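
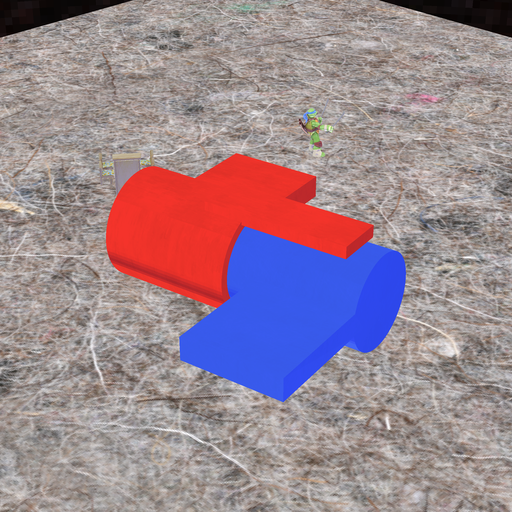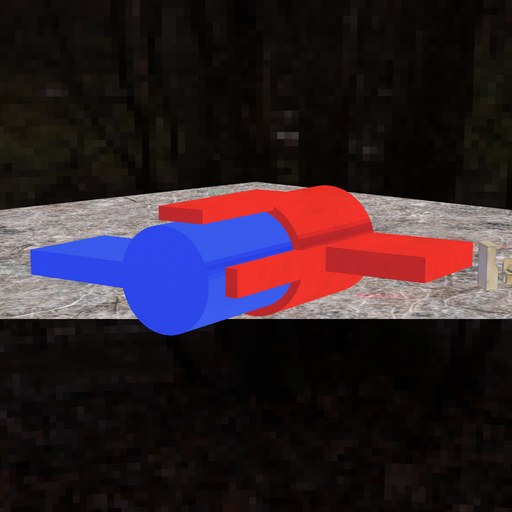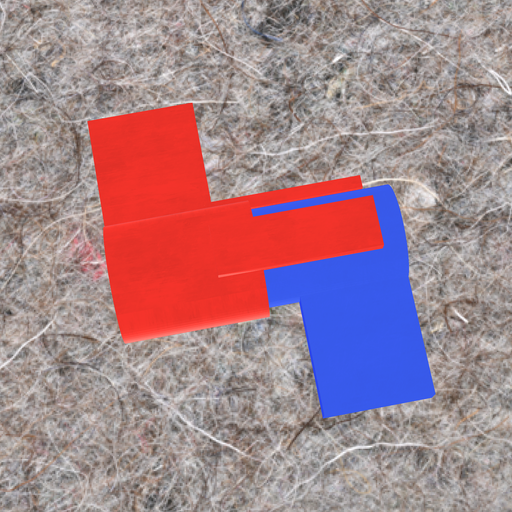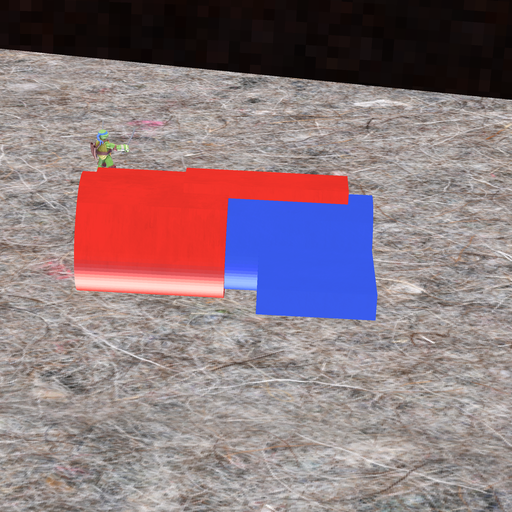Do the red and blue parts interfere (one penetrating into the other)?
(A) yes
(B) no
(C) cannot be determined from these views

(A) yes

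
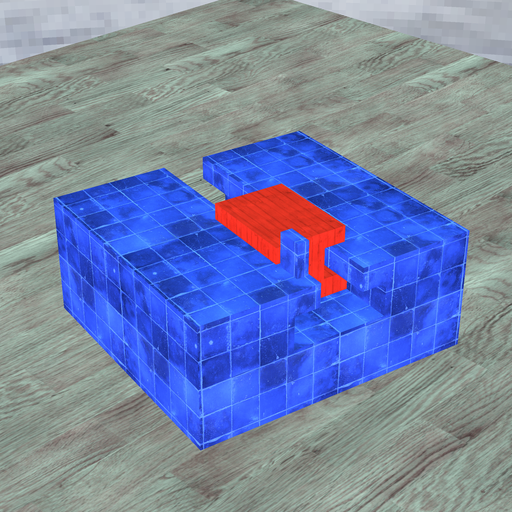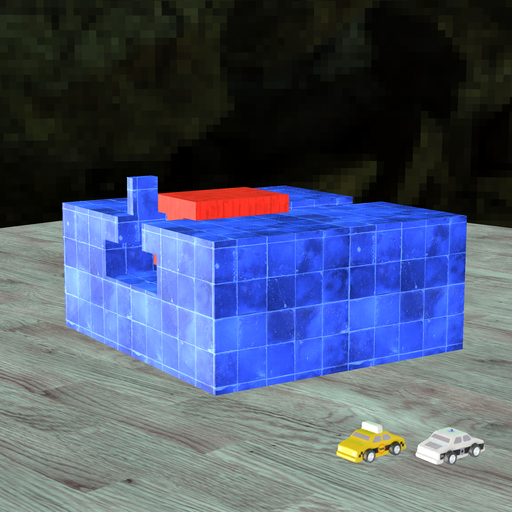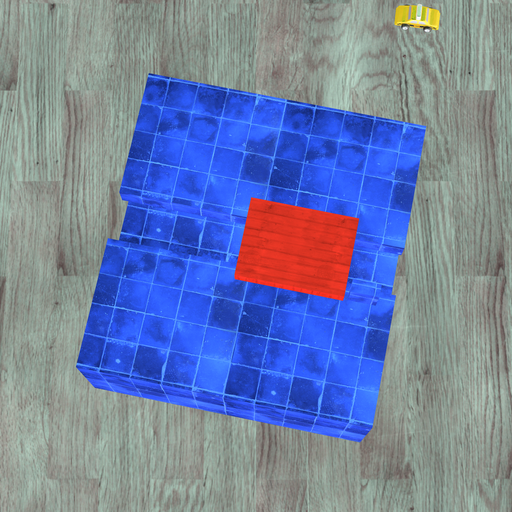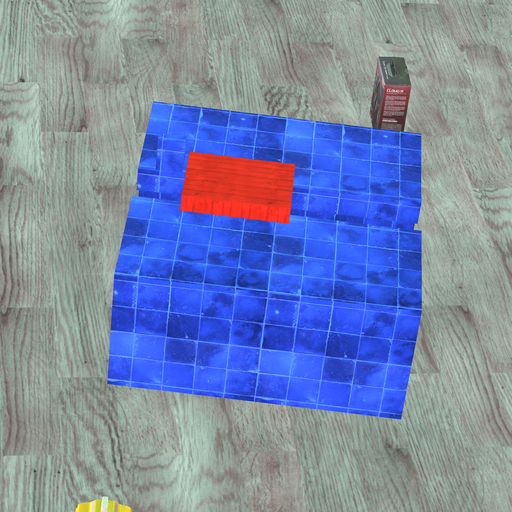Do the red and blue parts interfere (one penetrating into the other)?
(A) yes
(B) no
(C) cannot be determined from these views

(B) no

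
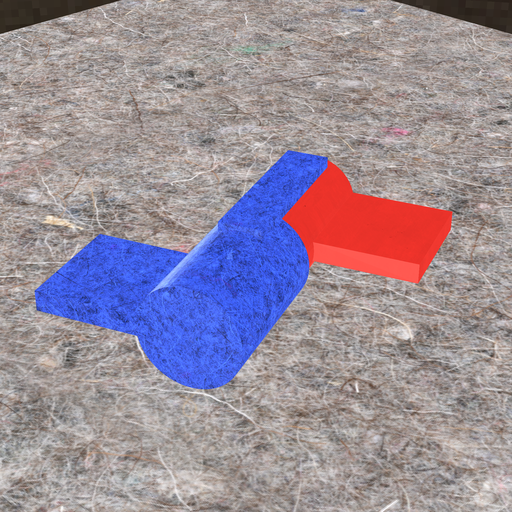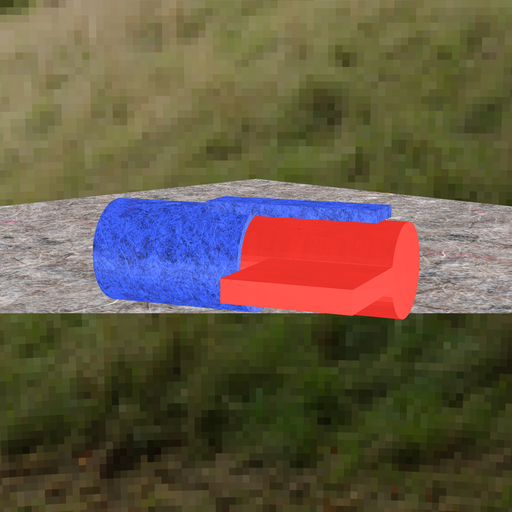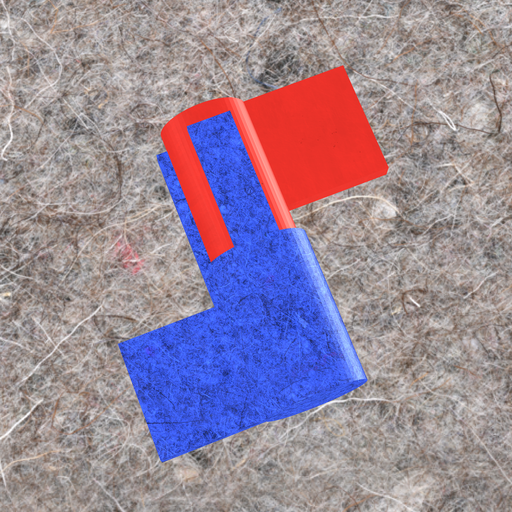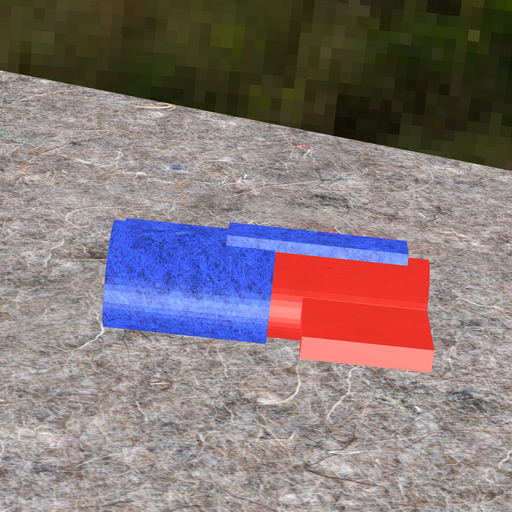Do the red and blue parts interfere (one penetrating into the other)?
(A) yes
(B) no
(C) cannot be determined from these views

(A) yes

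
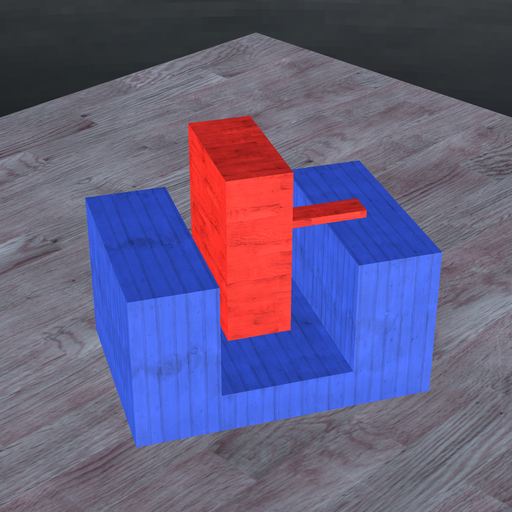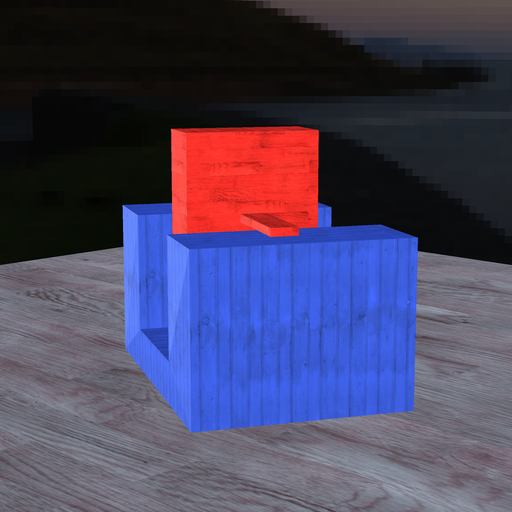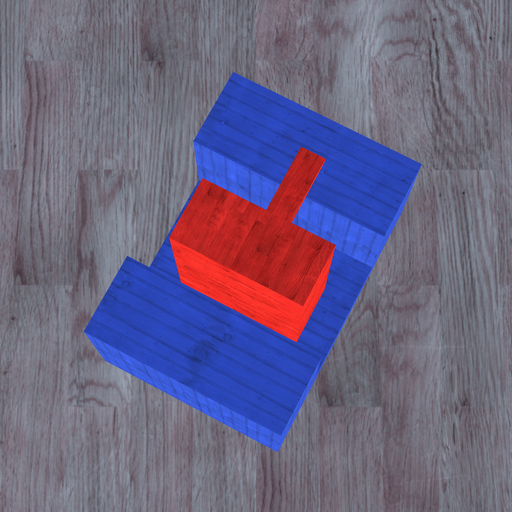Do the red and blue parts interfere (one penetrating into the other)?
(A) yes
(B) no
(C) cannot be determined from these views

(B) no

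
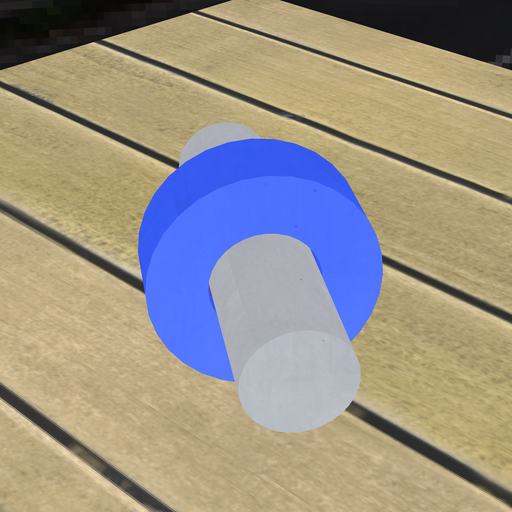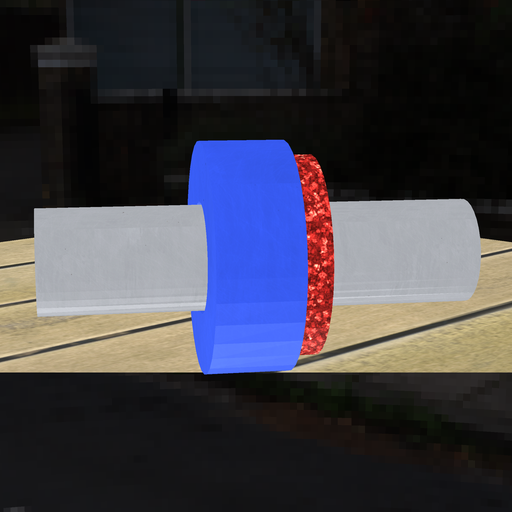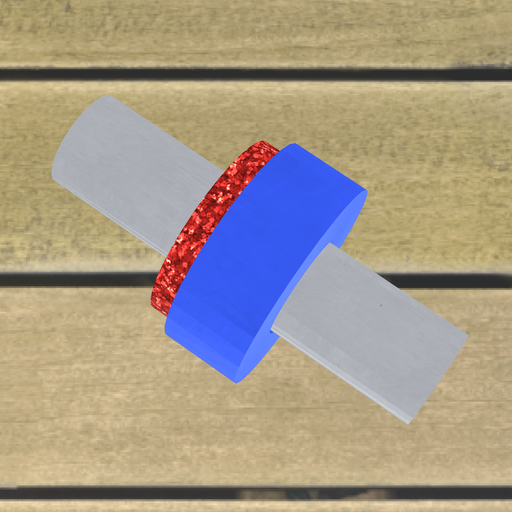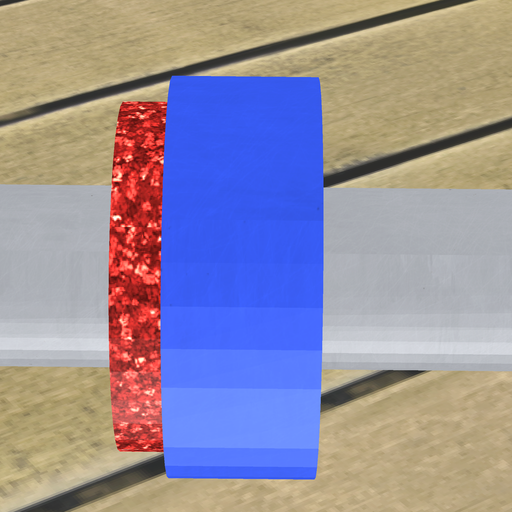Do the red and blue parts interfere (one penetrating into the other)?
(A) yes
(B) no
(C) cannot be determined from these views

(A) yes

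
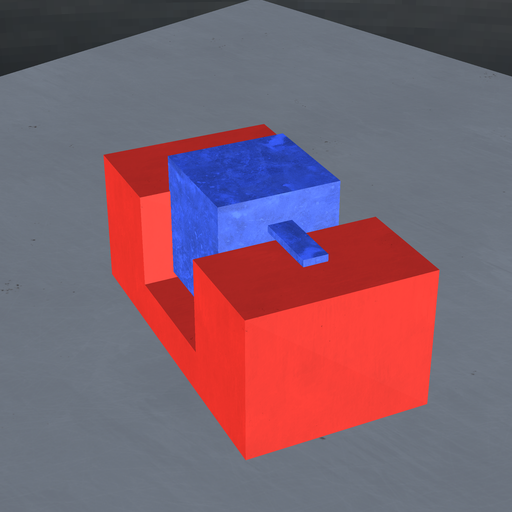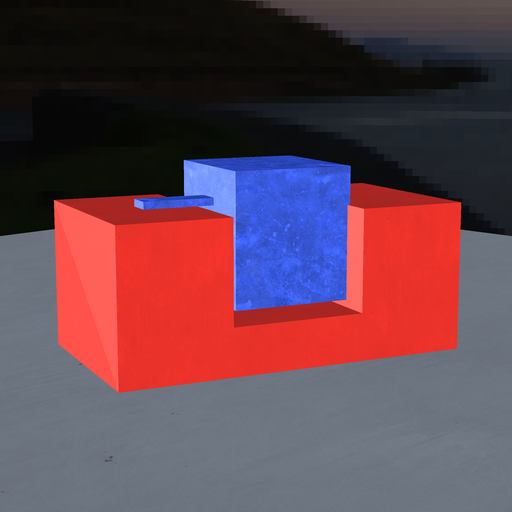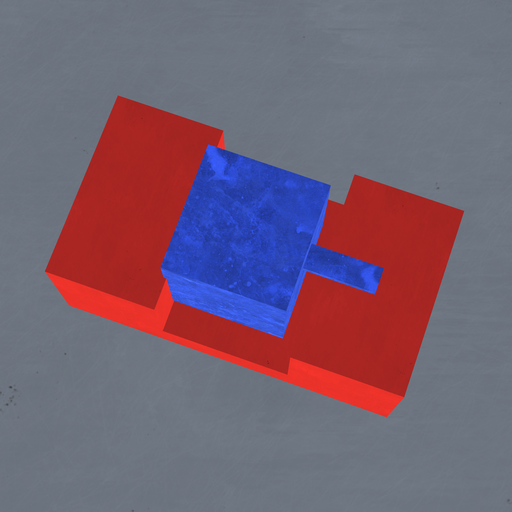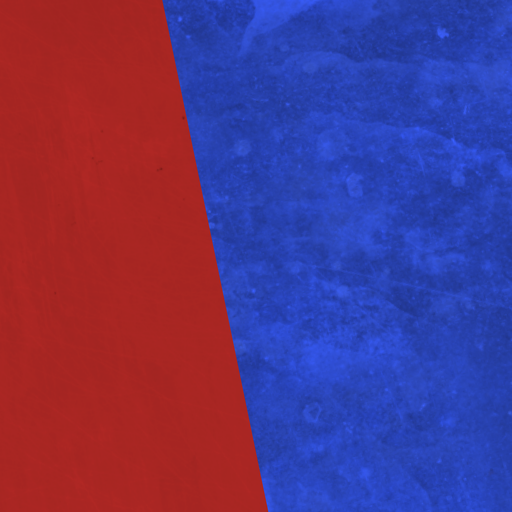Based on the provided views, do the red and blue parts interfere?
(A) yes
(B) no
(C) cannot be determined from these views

(A) yes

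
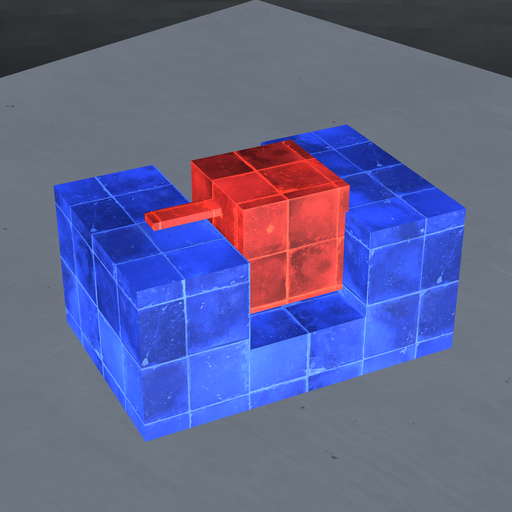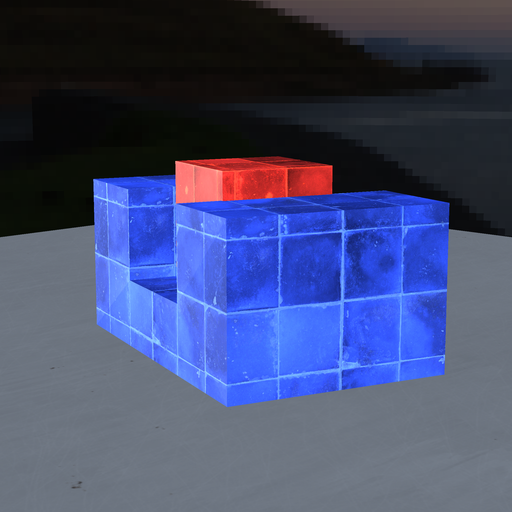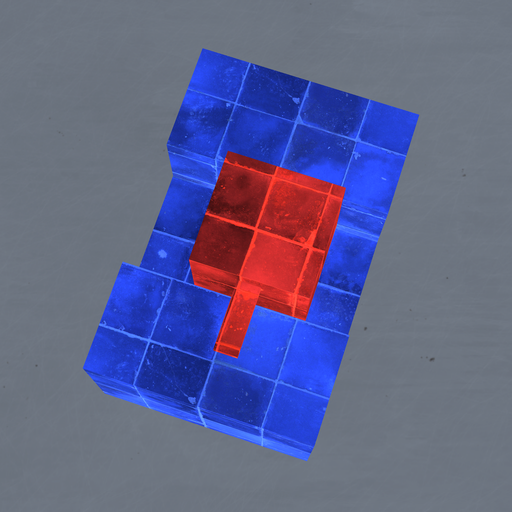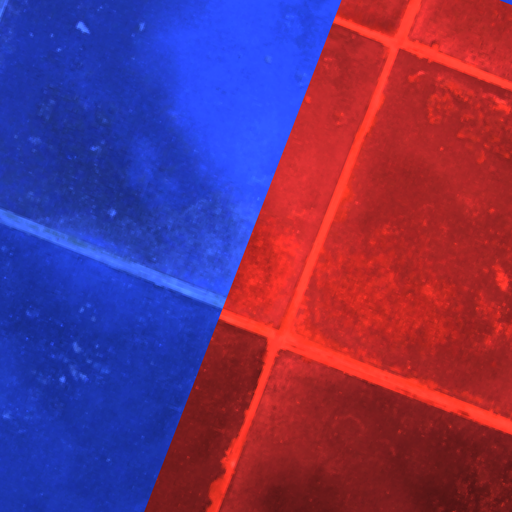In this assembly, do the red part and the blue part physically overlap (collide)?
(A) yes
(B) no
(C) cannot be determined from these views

(A) yes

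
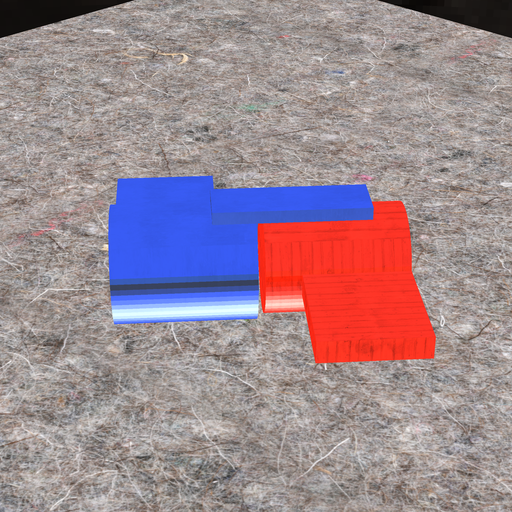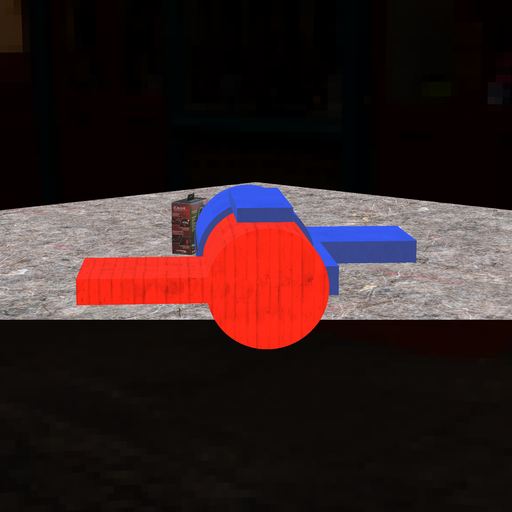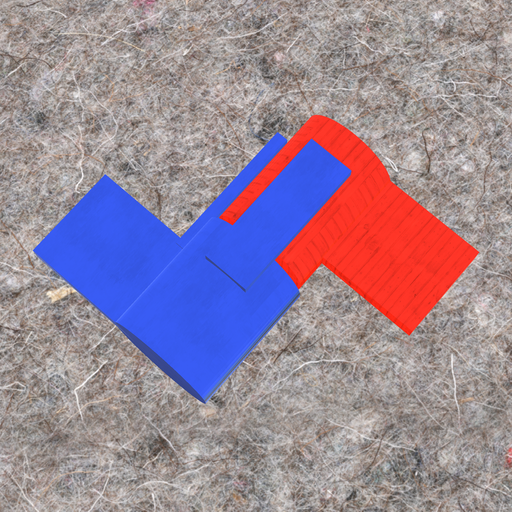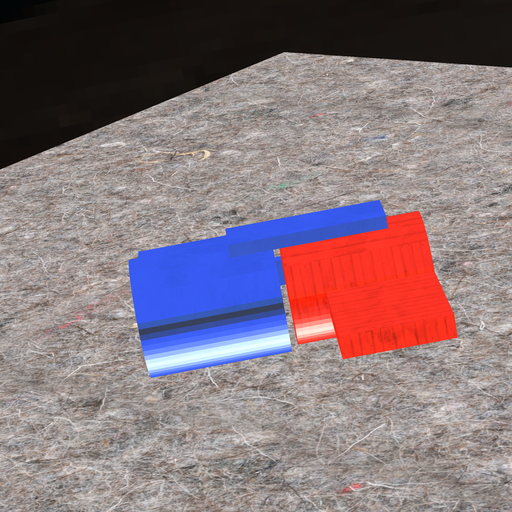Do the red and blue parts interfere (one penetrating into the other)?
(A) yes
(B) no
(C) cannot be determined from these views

(B) no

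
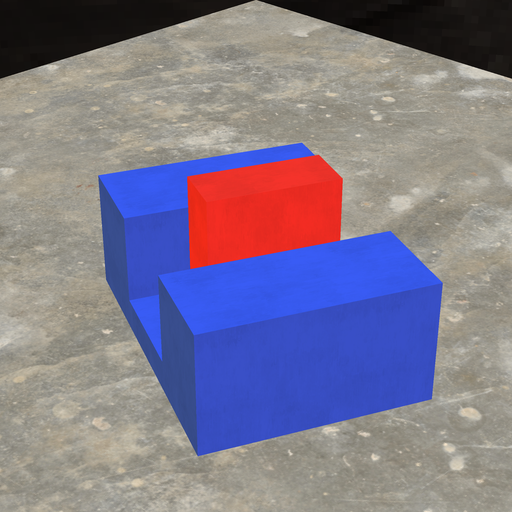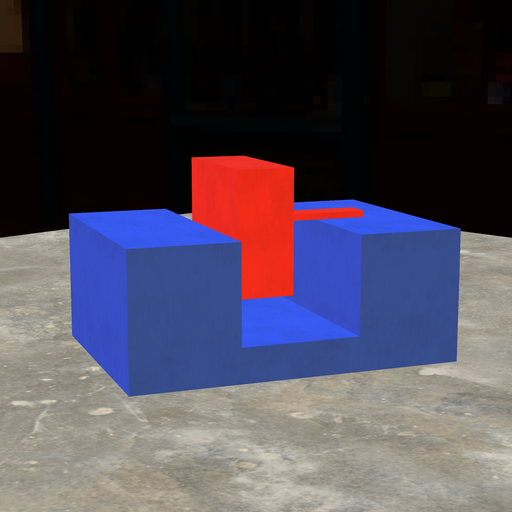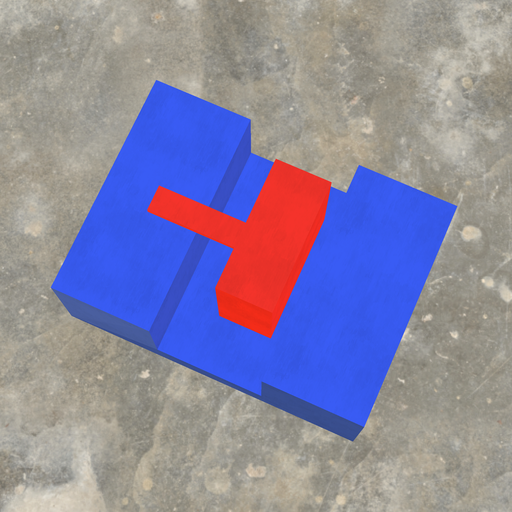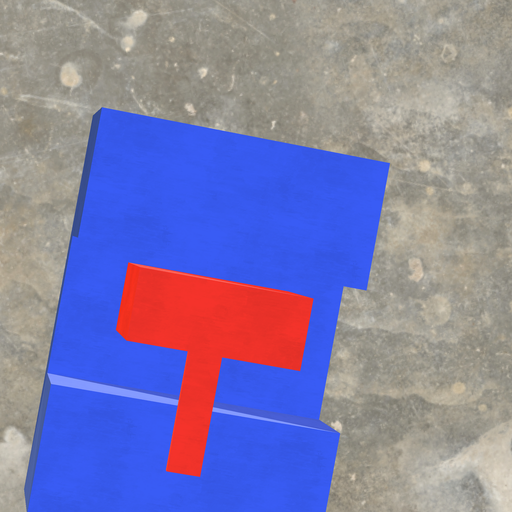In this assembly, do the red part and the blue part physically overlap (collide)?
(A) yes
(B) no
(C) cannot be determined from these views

(B) no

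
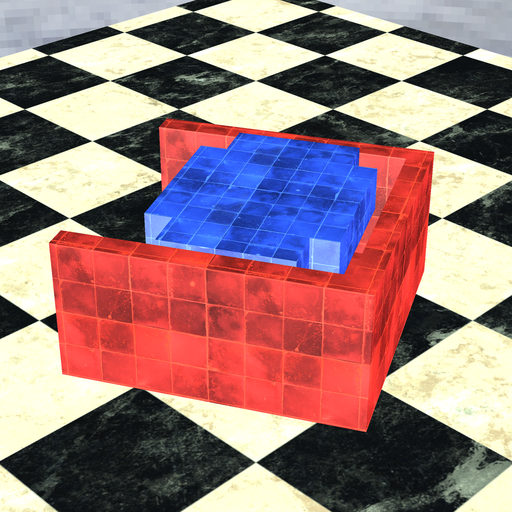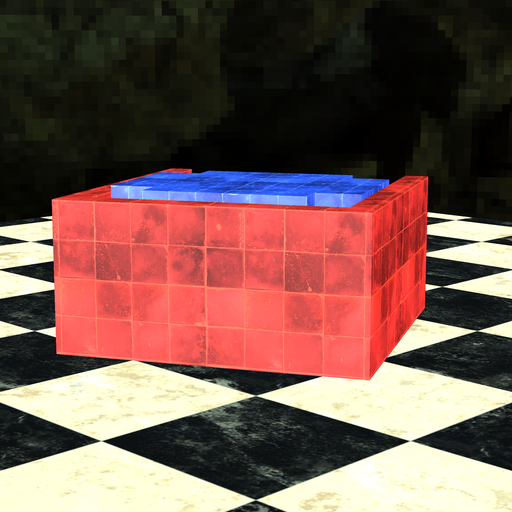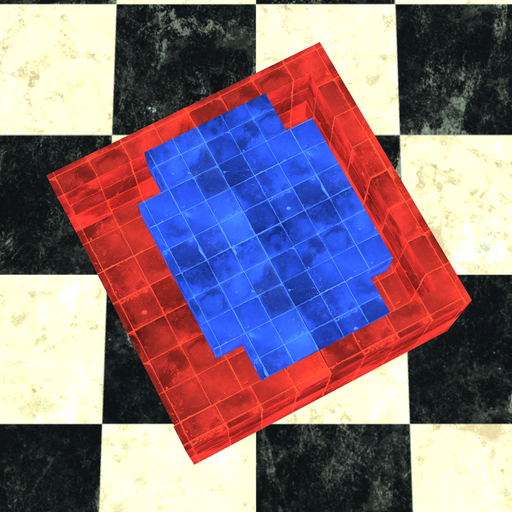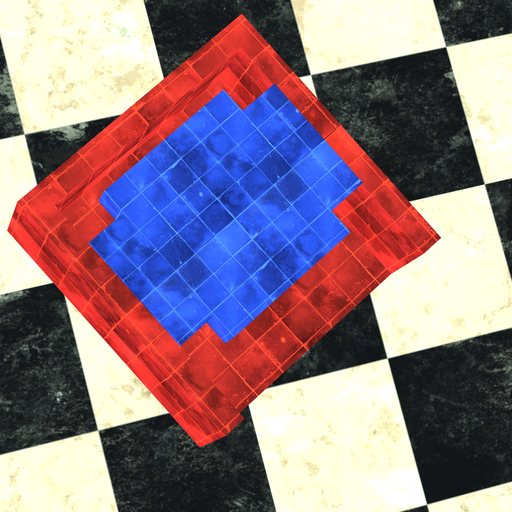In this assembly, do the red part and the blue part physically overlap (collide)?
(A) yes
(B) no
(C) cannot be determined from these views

(B) no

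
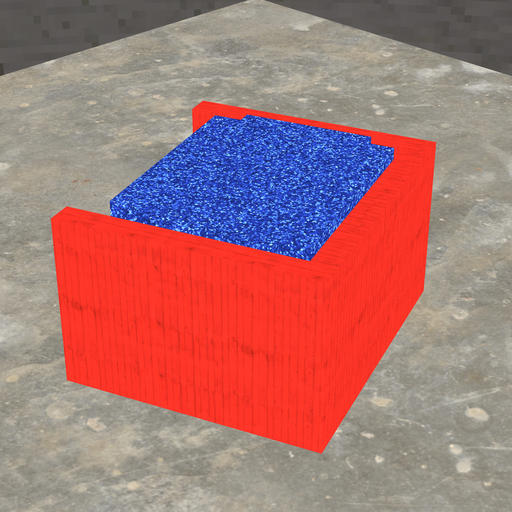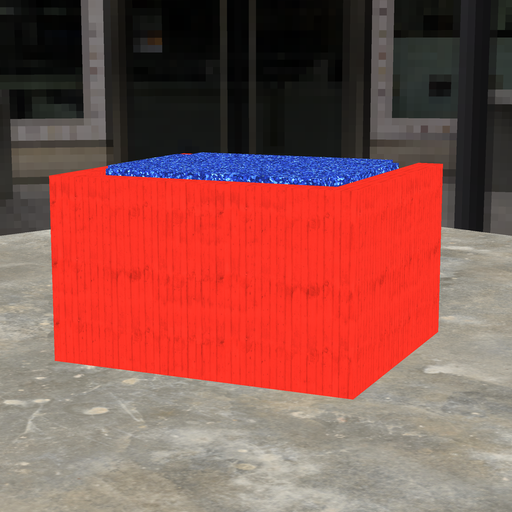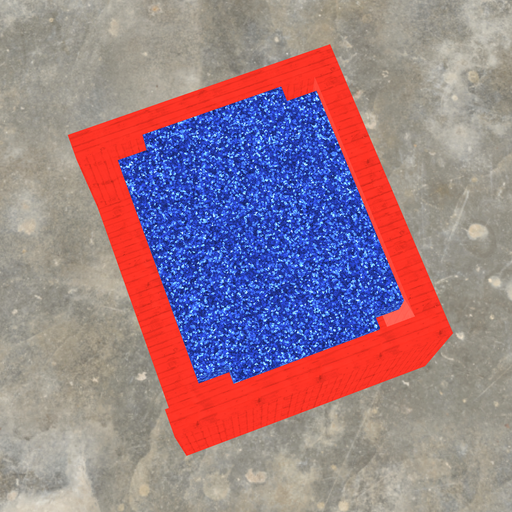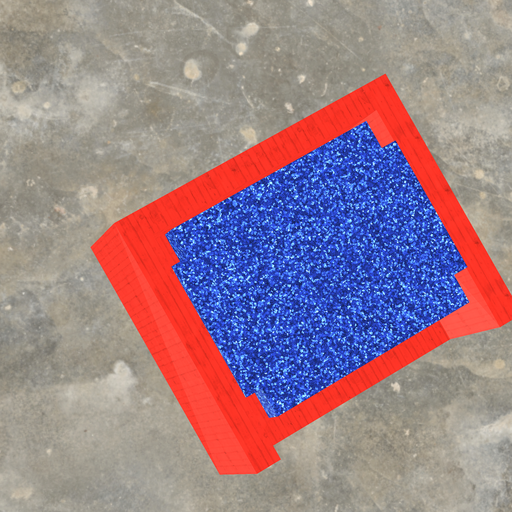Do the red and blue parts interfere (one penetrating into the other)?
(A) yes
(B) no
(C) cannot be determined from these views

(B) no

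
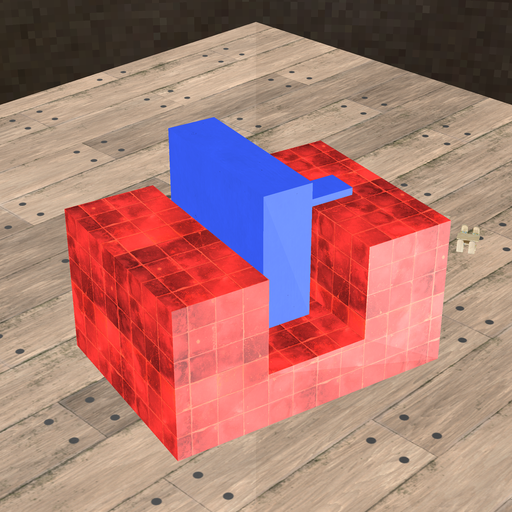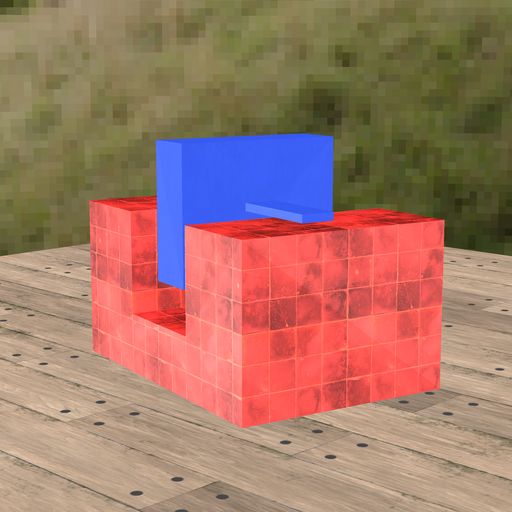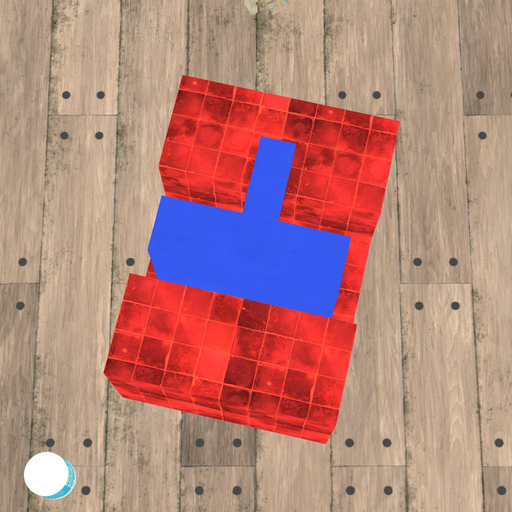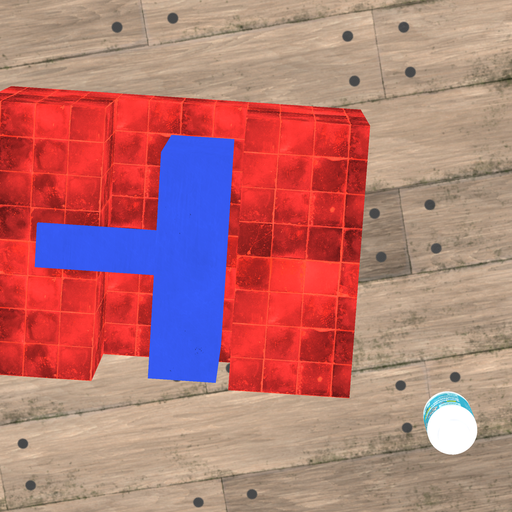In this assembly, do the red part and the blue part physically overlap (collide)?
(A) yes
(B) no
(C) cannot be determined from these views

(B) no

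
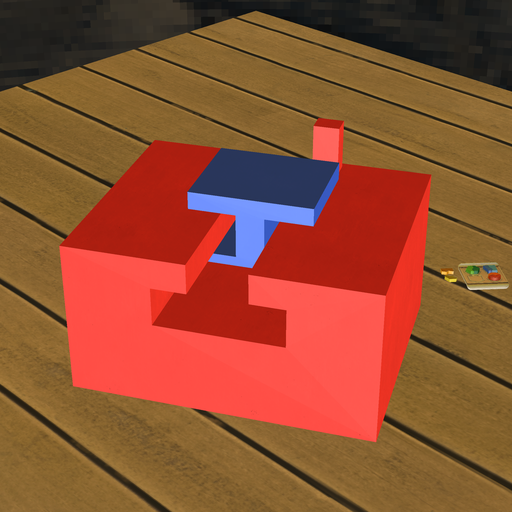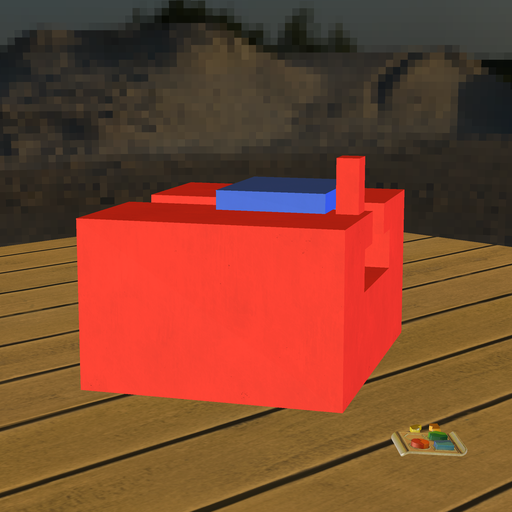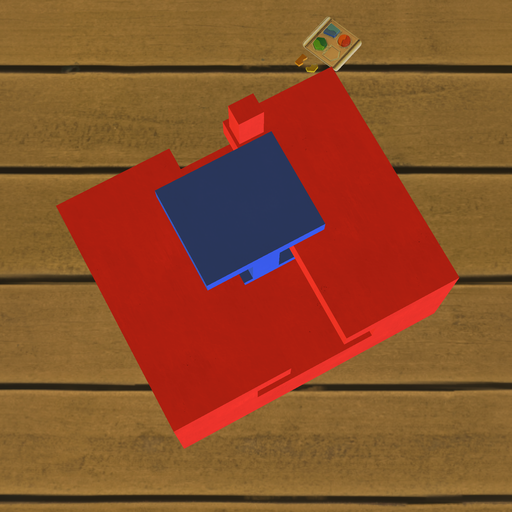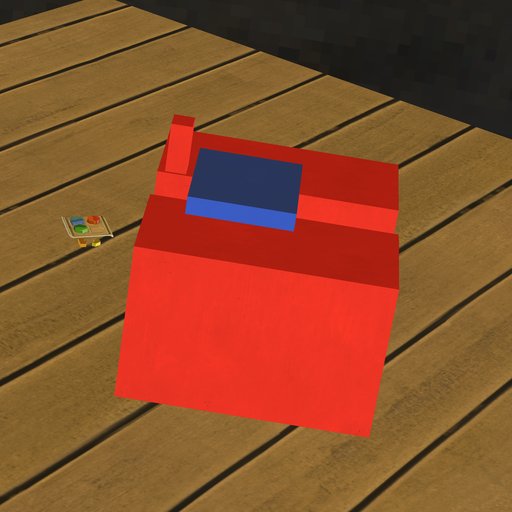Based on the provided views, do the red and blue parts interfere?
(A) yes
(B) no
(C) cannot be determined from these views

(B) no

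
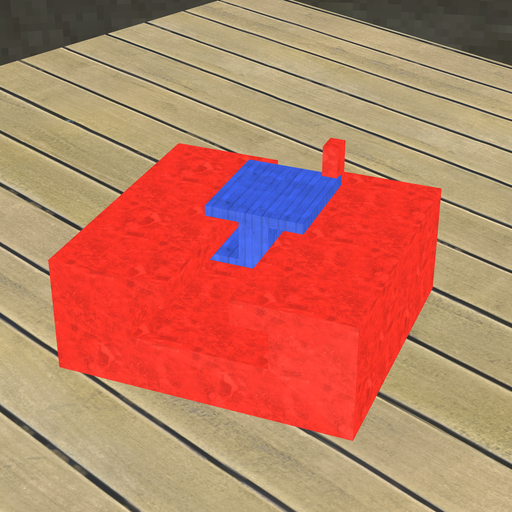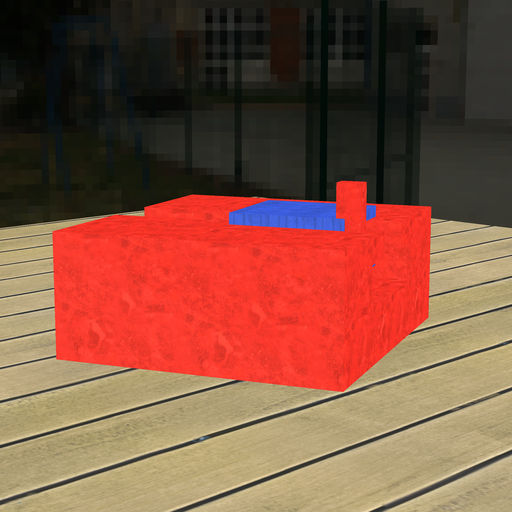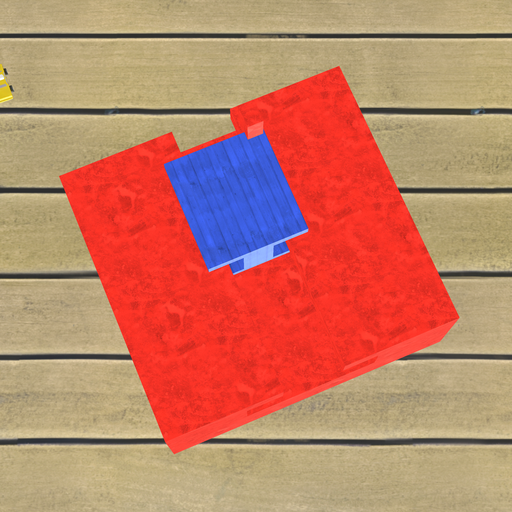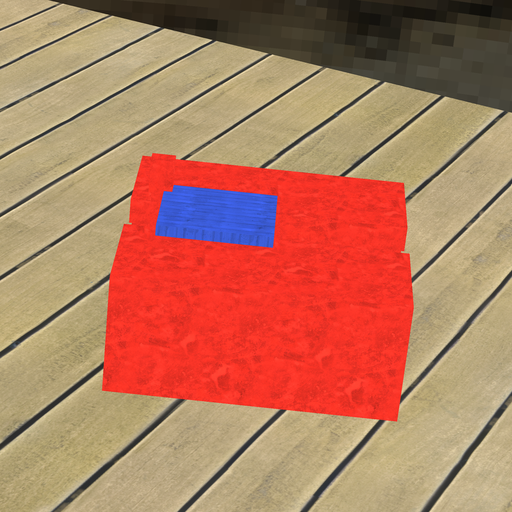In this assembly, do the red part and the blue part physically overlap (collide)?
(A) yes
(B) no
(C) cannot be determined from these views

(A) yes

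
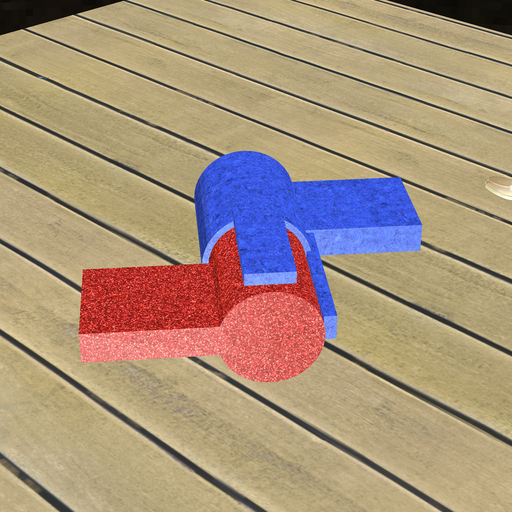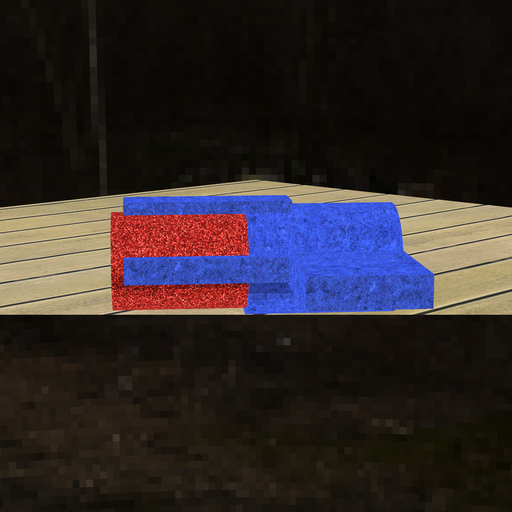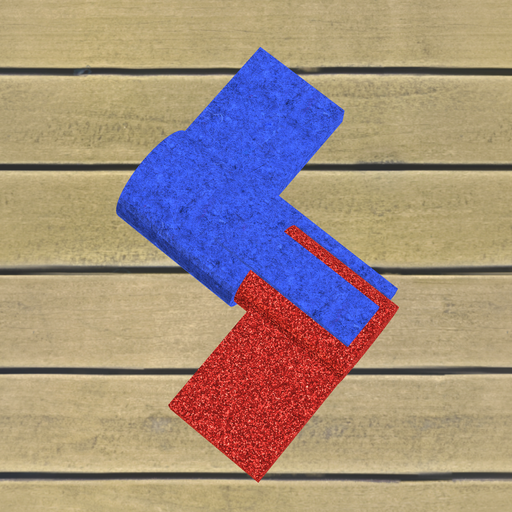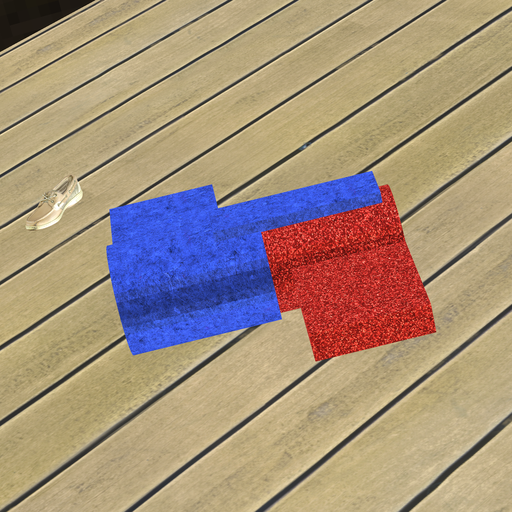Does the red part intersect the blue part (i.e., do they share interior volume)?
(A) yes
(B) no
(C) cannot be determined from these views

(A) yes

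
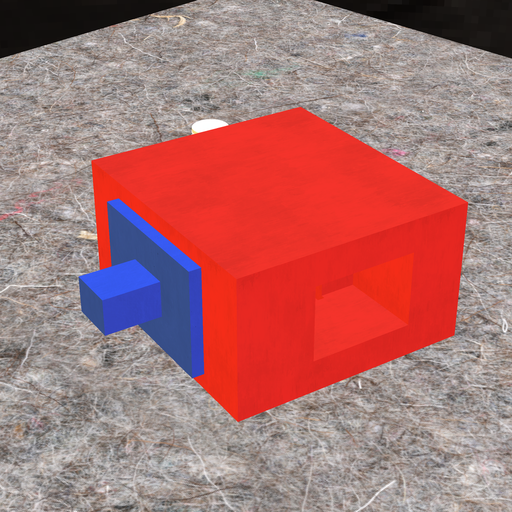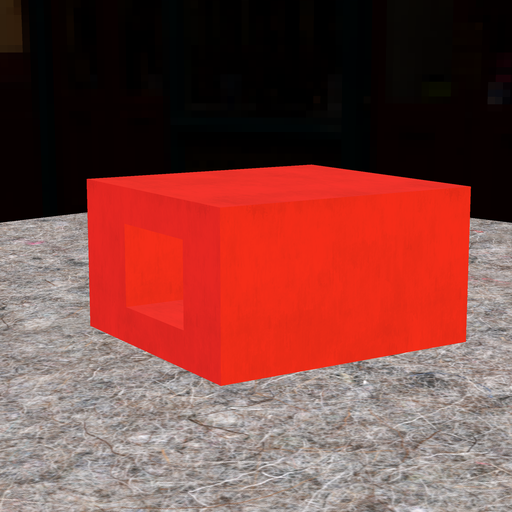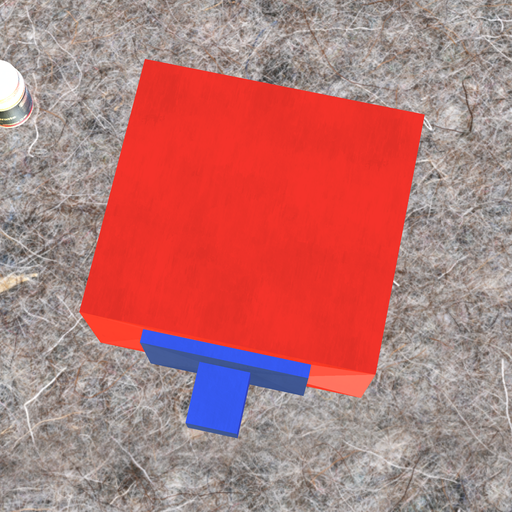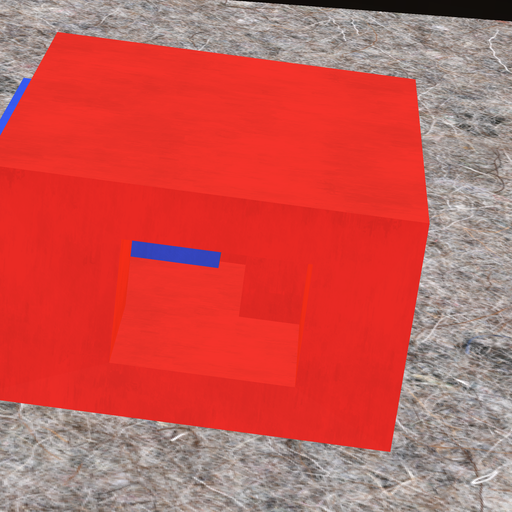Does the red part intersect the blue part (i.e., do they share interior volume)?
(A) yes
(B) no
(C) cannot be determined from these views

(B) no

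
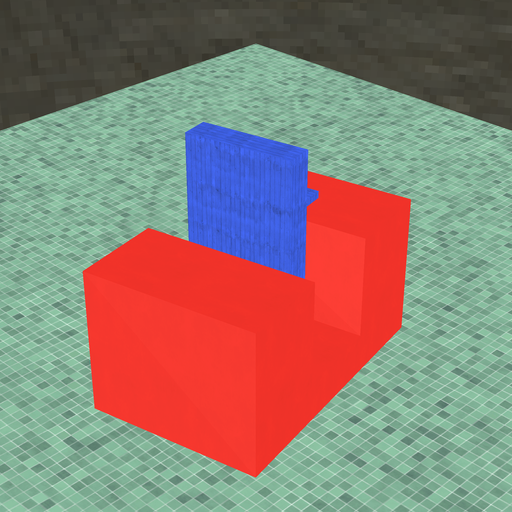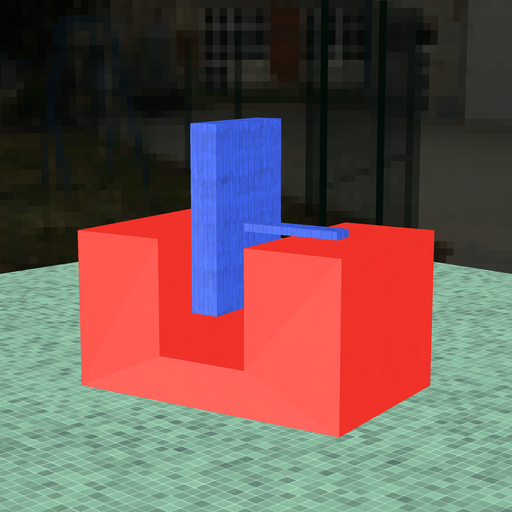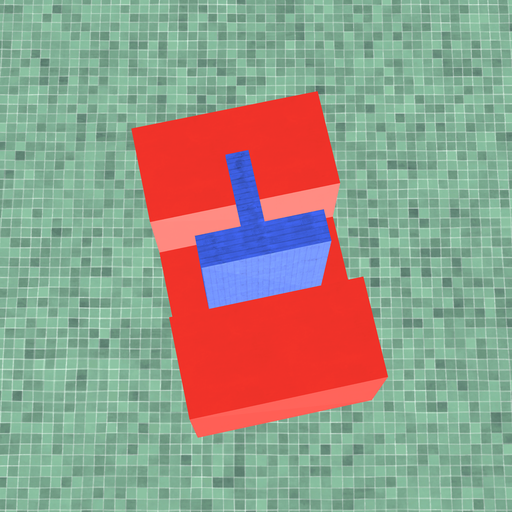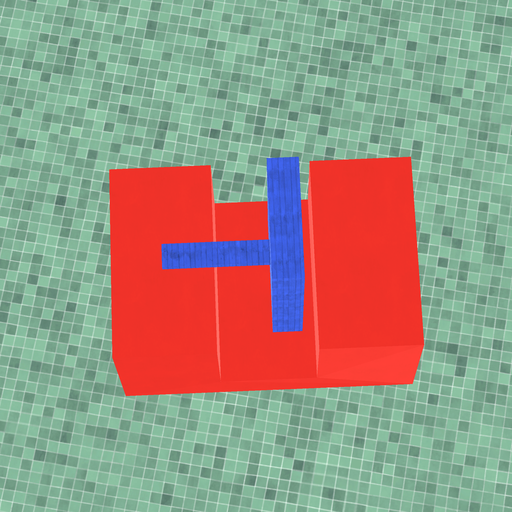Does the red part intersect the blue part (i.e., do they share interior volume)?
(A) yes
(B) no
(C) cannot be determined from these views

(B) no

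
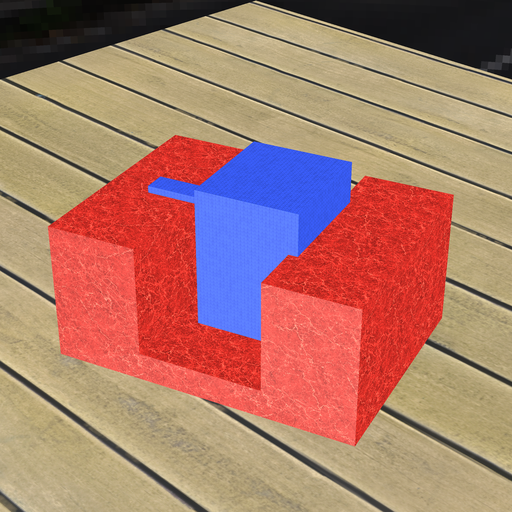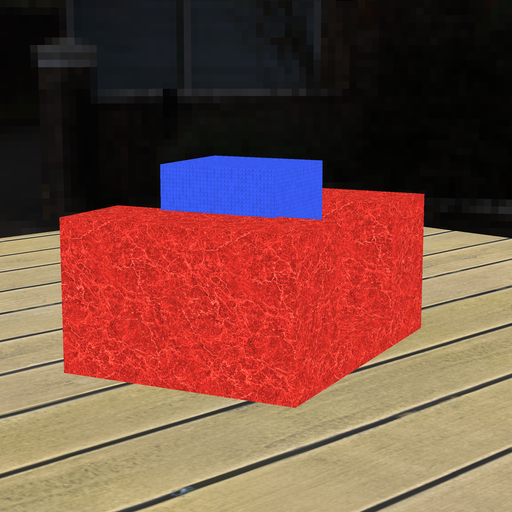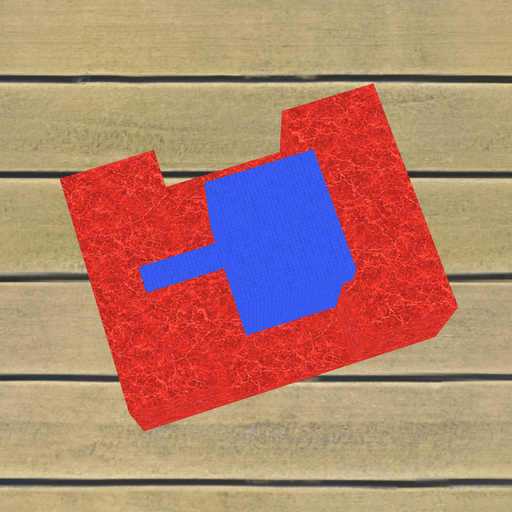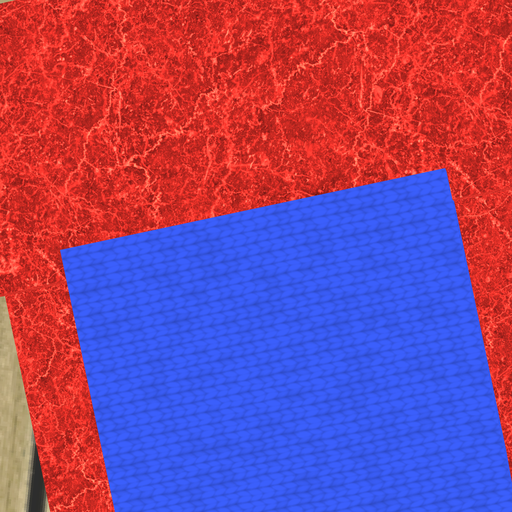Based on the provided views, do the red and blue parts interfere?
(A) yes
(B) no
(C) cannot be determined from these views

(A) yes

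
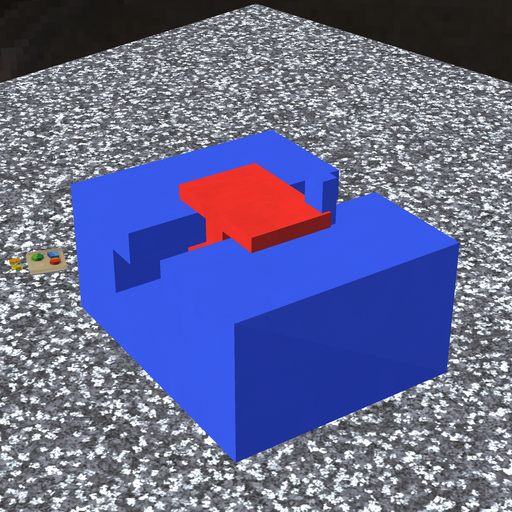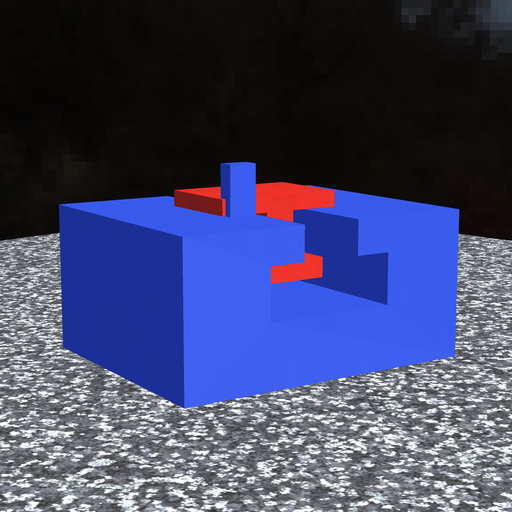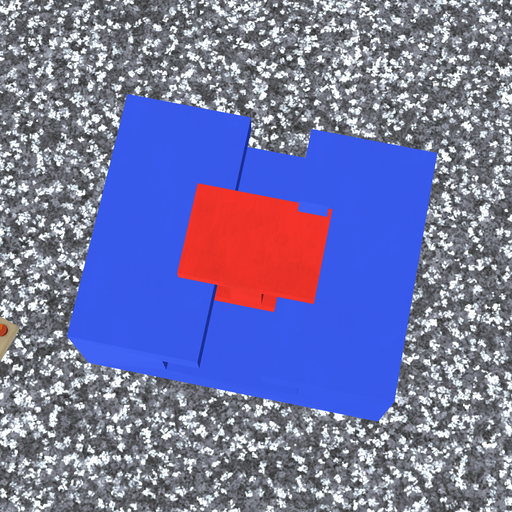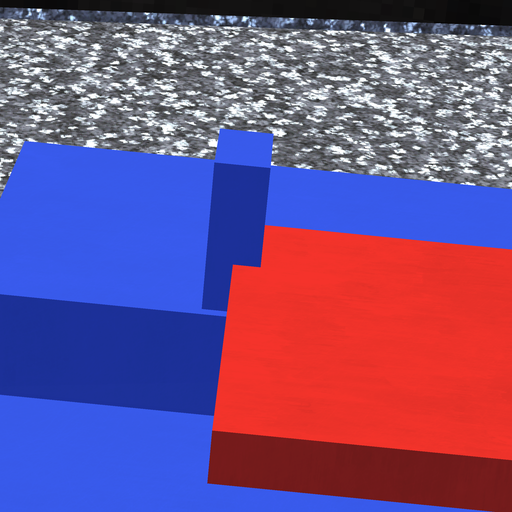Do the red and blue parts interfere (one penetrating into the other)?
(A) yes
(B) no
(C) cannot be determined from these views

(A) yes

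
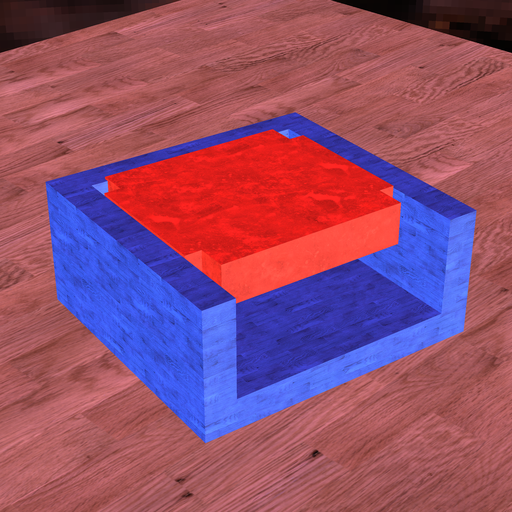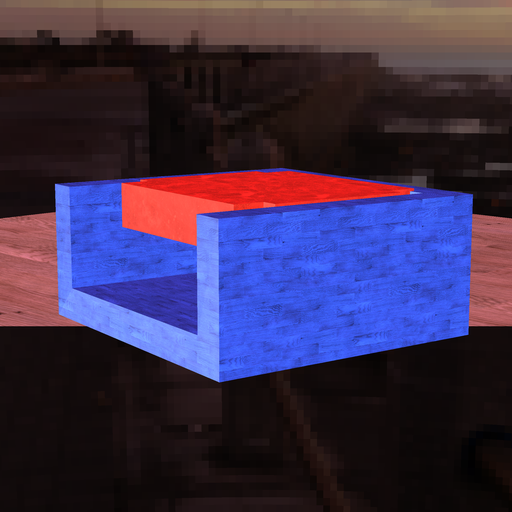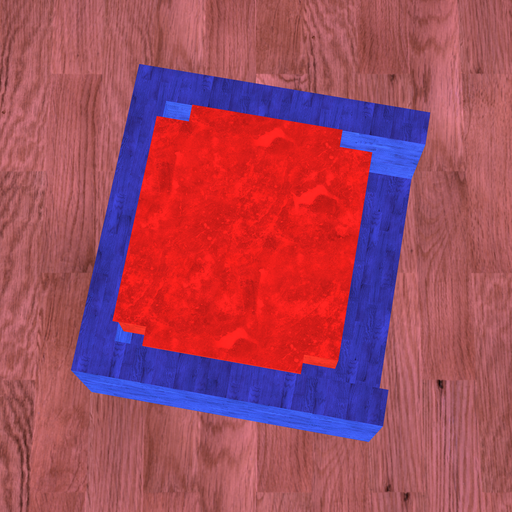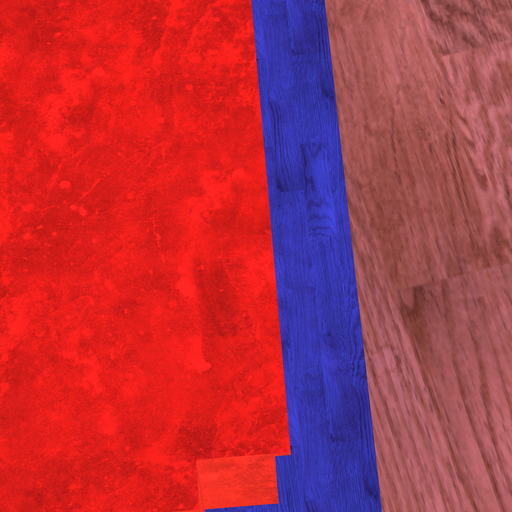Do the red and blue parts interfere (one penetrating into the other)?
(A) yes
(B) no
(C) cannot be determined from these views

(A) yes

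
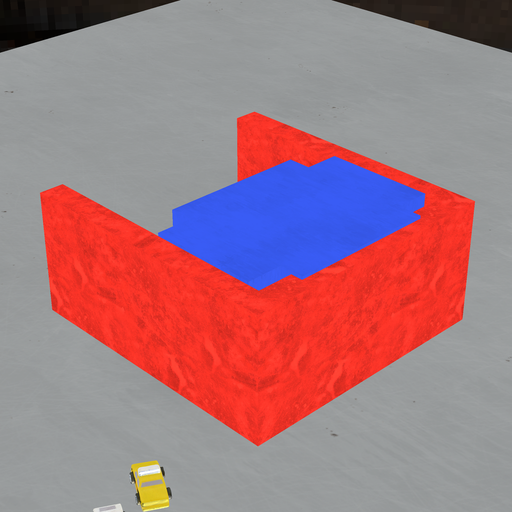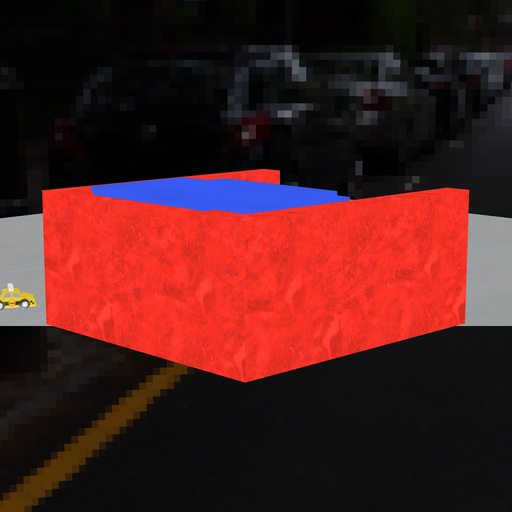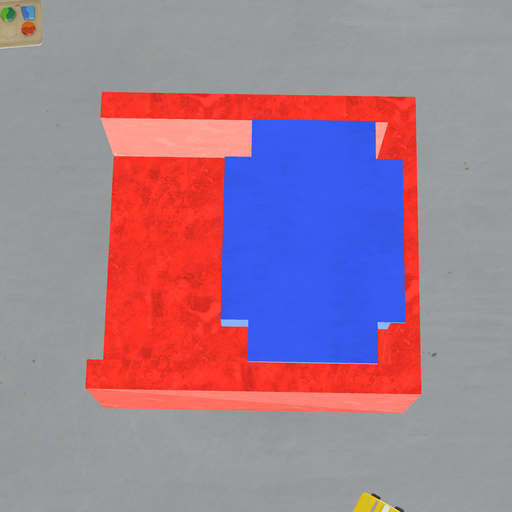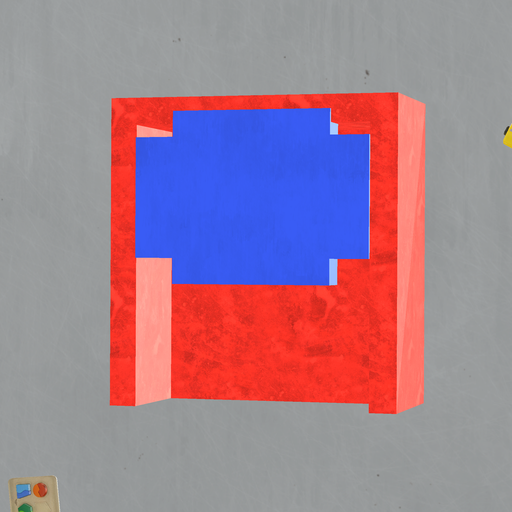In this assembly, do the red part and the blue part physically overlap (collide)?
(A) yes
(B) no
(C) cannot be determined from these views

(A) yes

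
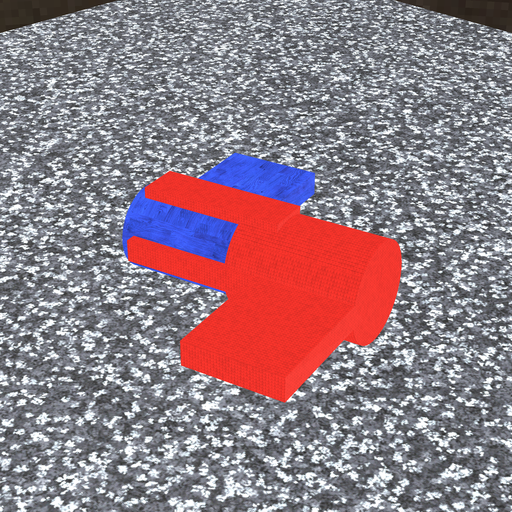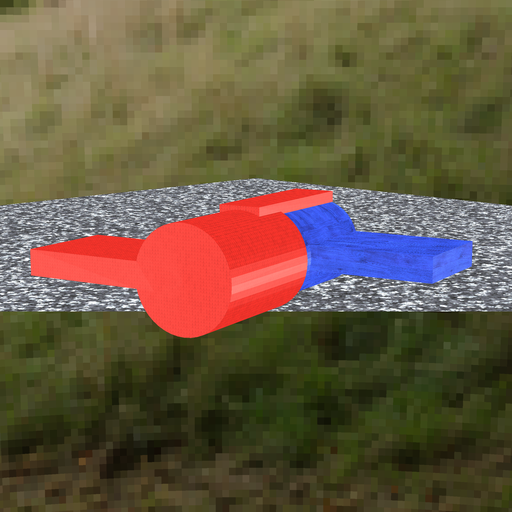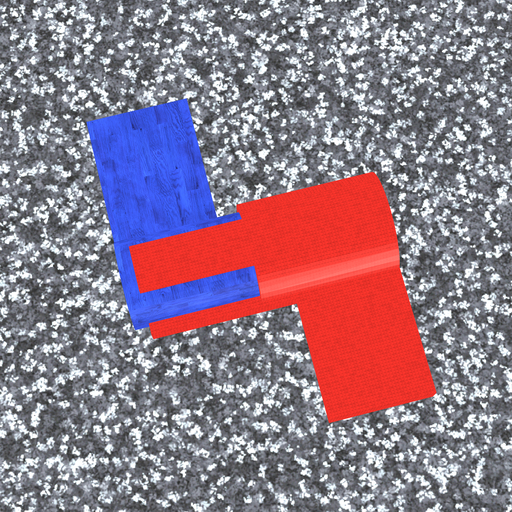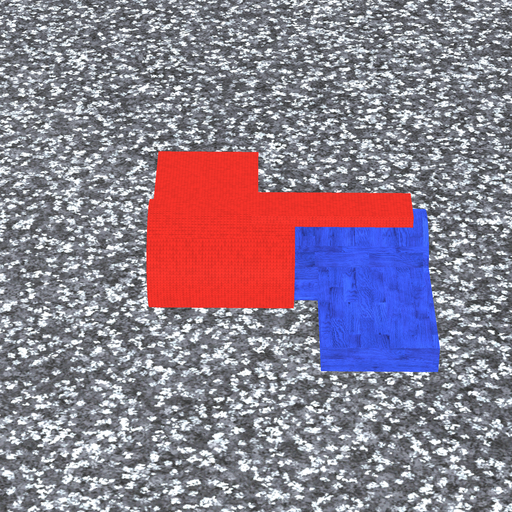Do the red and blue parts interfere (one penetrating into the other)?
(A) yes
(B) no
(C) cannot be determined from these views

(A) yes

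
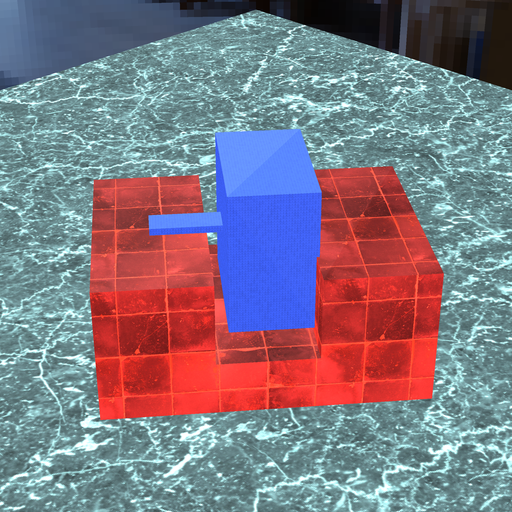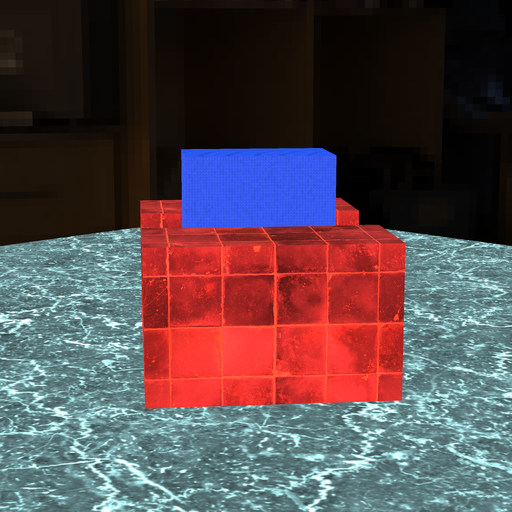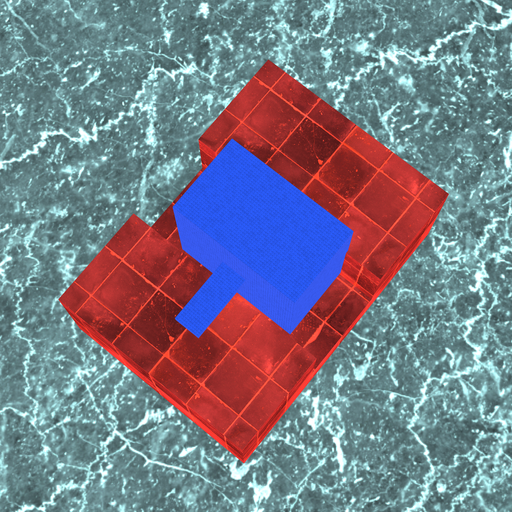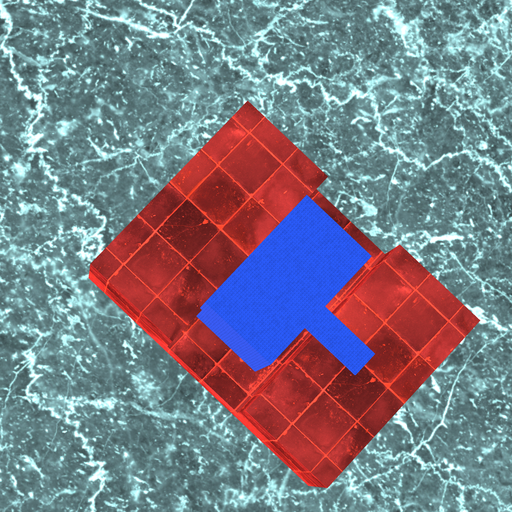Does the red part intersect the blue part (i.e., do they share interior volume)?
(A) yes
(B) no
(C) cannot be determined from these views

(A) yes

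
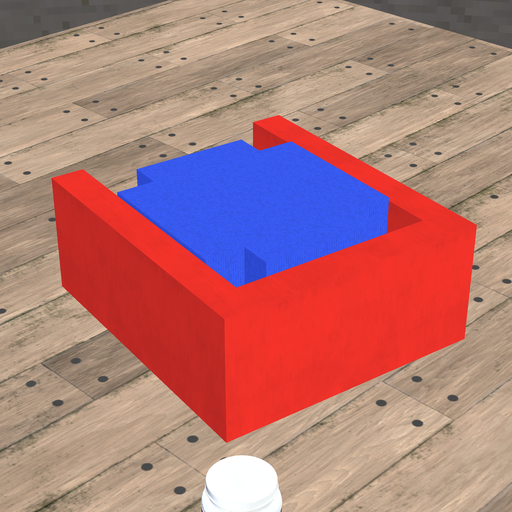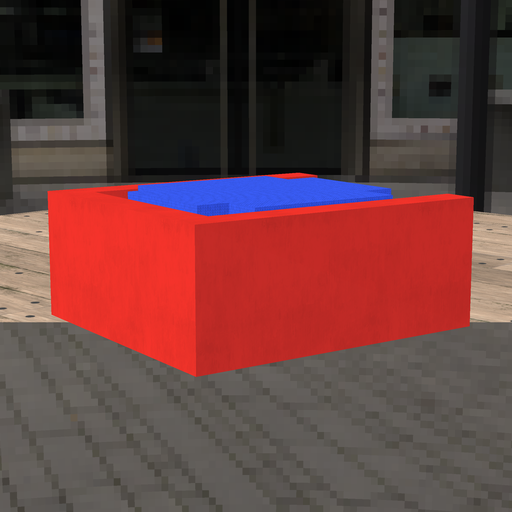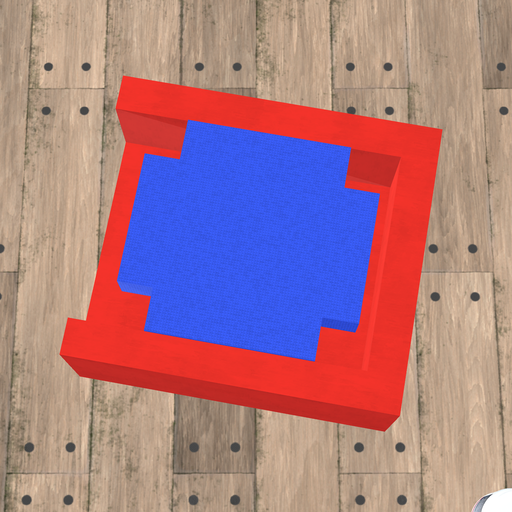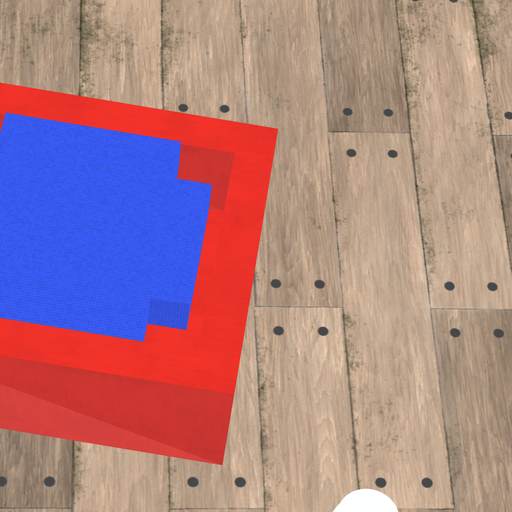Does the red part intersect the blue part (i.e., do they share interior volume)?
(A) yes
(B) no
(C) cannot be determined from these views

(B) no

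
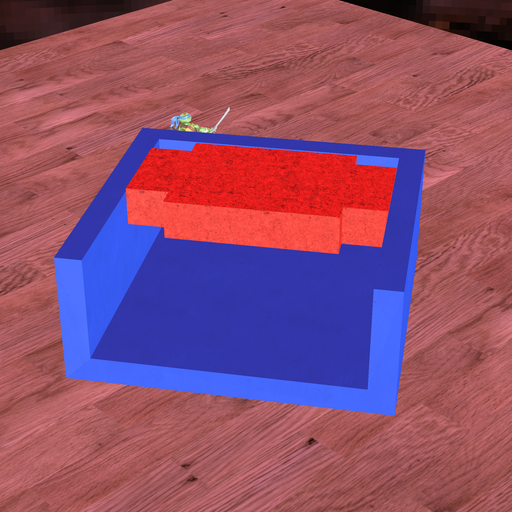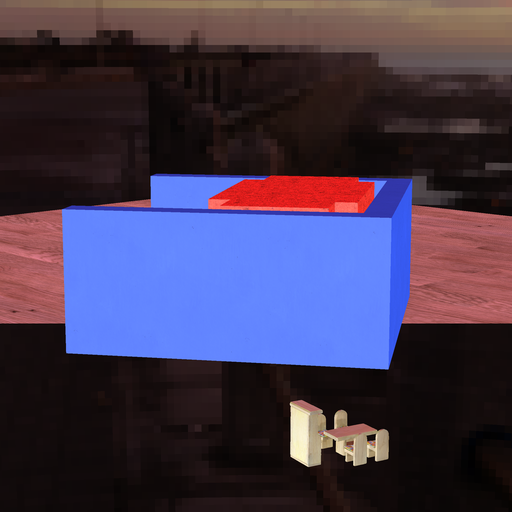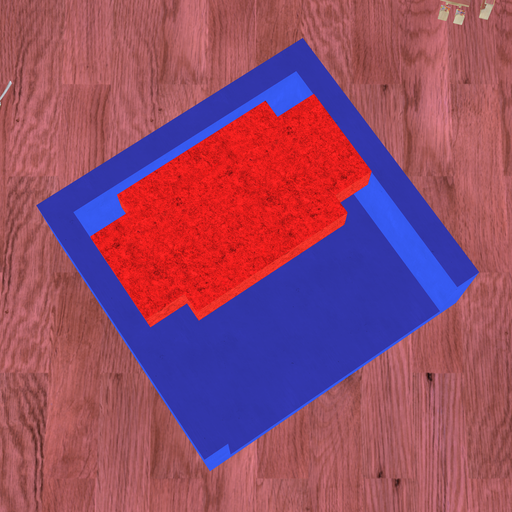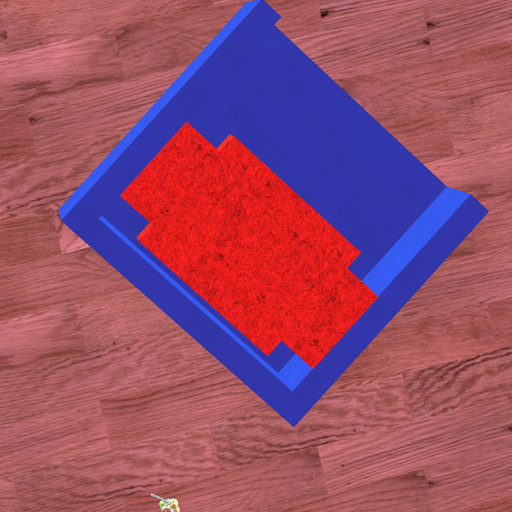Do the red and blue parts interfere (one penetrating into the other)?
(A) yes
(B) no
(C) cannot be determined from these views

(B) no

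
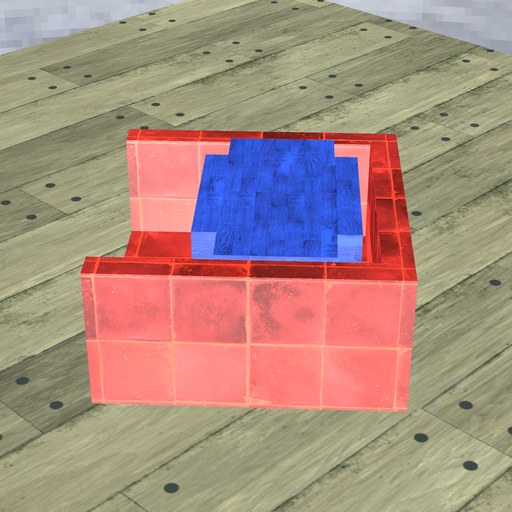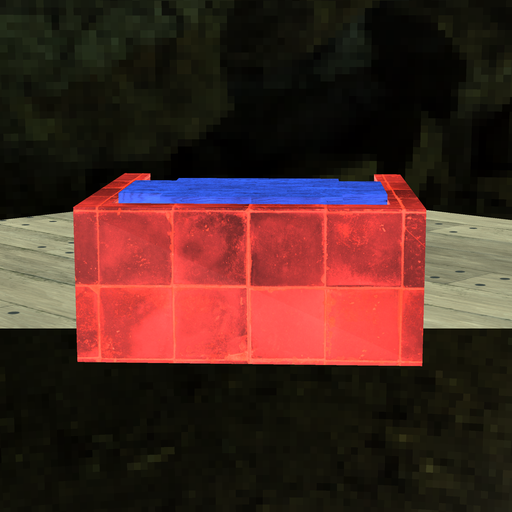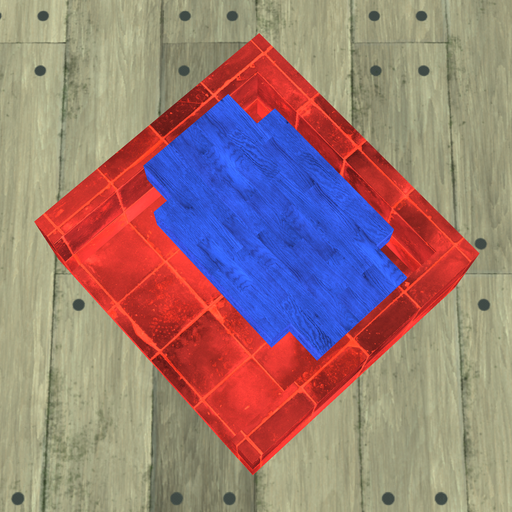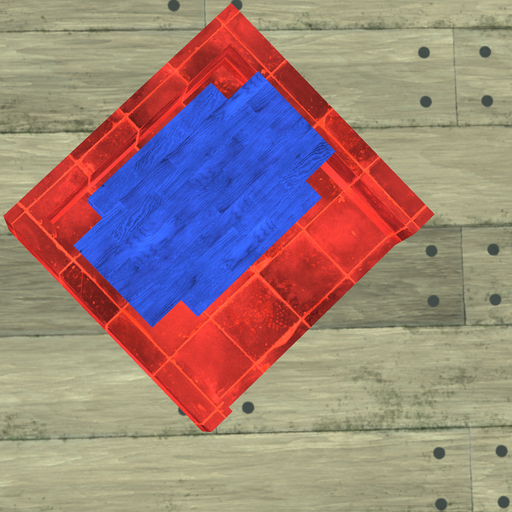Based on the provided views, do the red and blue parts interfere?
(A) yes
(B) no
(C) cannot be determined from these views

(B) no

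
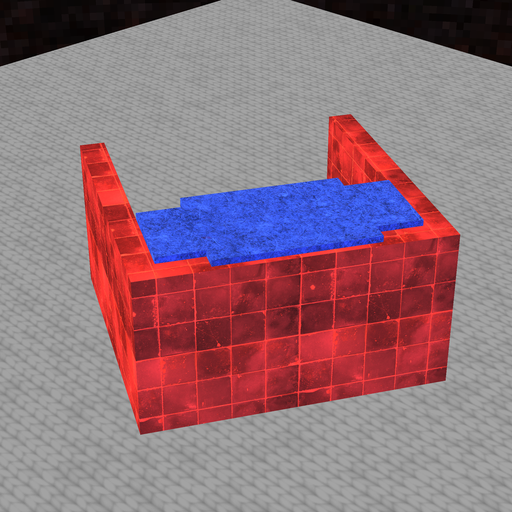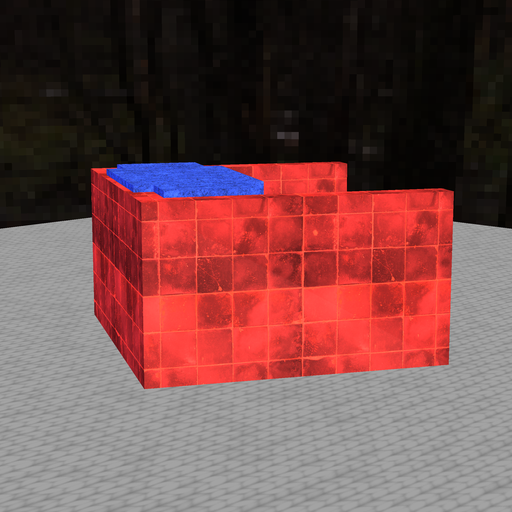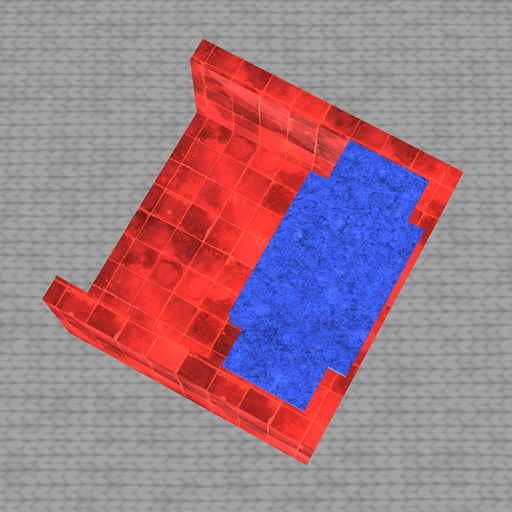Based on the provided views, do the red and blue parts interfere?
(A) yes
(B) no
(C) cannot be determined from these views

(A) yes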